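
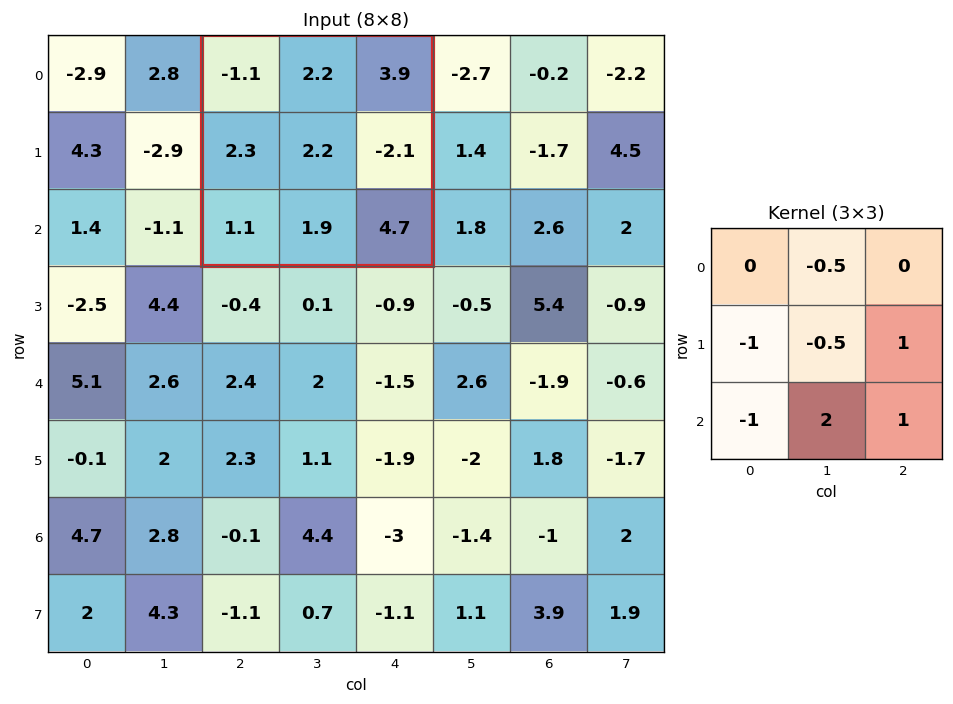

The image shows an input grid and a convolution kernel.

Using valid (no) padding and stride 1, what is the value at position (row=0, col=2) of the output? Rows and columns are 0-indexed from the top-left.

The receptive field on the input at this output position is [-1.1 2.2 3.9 / 2.3 2.2 -2.1 / 1.1 1.9 4.7]. Elementwise product with the kernel and sum: 2.2·-0.5 + 2.3·-1 + 2.2·-0.5 + -2.1·1 + 1.1·-1 + 1.9·2 + 4.7·1.

0.8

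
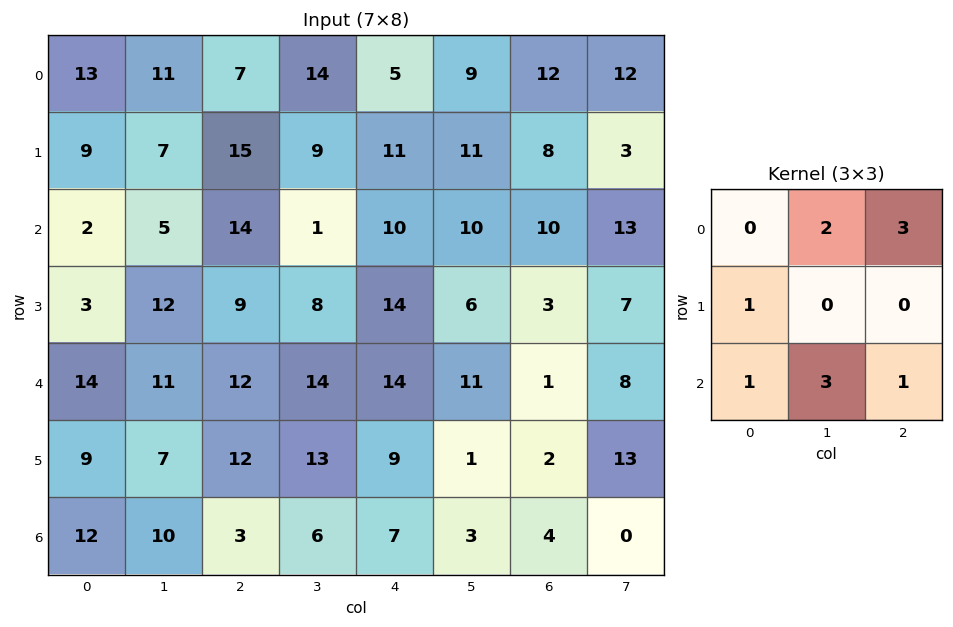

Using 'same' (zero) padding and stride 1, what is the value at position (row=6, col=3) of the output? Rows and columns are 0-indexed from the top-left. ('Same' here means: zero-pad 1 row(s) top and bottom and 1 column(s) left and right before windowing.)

The receptive field on the zero-padded input at this output position is [12 13 9 / 3 6 7 / 0 0 0]. Elementwise product with the kernel and sum: 13·2 + 9·3 + 3·1 + 0·1 + 0·3 + 0·1.

56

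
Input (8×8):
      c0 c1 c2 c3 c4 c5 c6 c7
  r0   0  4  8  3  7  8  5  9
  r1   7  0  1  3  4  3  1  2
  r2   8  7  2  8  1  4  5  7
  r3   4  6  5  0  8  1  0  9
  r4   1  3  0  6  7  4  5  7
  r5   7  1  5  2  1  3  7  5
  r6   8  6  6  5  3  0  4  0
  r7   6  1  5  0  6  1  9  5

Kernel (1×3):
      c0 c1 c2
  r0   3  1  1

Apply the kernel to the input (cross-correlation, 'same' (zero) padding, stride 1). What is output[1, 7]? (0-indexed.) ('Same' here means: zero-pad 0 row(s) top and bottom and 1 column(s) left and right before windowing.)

The receptive field on the zero-padded input at this output position is [1 2 0]. Elementwise product with the kernel and sum: 1·3 + 2·1 + 0·1.

5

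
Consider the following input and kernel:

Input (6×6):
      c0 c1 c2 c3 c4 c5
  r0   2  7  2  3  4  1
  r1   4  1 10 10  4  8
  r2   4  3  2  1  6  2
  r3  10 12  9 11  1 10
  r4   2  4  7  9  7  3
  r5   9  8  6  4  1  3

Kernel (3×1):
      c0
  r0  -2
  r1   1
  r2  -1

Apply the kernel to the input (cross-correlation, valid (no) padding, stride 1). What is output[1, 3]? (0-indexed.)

The receptive field on the input at this output position is [10 / 1 / 11]. Elementwise product with the kernel and sum: 10·-2 + 1·1 + 11·-1.

-30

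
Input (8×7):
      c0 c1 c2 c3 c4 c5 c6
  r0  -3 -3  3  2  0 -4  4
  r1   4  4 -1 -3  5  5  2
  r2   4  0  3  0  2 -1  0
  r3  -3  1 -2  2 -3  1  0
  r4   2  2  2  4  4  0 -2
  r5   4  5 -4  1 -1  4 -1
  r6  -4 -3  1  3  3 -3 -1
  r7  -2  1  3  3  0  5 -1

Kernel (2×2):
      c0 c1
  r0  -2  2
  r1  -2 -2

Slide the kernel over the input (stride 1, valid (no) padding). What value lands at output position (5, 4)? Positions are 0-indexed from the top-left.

10

The receptive field on the input at this output position is [-1 4 / 3 -3]. Elementwise product with the kernel and sum: -1·-2 + 4·2 + 3·-2 + -3·-2.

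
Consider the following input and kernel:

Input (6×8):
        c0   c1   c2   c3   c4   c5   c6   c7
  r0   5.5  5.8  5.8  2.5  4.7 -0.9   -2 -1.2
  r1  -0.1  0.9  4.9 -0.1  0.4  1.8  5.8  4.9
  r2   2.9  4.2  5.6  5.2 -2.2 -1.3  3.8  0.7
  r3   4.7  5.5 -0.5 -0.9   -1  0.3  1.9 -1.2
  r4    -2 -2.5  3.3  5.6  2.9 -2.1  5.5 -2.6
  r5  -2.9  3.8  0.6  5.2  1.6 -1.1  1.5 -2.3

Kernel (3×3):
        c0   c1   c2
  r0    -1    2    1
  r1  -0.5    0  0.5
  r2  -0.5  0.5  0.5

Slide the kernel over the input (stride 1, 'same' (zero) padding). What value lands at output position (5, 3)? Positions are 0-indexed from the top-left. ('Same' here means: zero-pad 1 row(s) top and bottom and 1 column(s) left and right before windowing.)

11.3

The receptive field on the zero-padded input at this output position is [3.3 5.6 2.9 / 0.6 5.2 1.6 / 0 0 0]. Elementwise product with the kernel and sum: 3.3·-1 + 5.6·2 + 2.9·1 + 0.6·-0.5 + 1.6·0.5 + 0·-0.5 + 0·0.5 + 0·0.5.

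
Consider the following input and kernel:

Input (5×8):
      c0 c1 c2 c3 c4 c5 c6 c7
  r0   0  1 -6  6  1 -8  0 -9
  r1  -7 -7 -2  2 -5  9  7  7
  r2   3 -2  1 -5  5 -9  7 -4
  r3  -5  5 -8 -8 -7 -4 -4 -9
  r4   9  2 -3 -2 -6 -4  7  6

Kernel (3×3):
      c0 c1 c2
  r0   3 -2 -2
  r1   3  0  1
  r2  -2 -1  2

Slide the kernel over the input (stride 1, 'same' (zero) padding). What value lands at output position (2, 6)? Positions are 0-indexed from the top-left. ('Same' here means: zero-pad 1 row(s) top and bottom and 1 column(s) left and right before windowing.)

-38

The receptive field on the zero-padded input at this output position is [9 7 7 / -9 7 -4 / -4 -4 -9]. Elementwise product with the kernel and sum: 9·3 + 7·-2 + 7·-2 + -9·3 + -4·1 + -4·-2 + -4·-1 + -9·2.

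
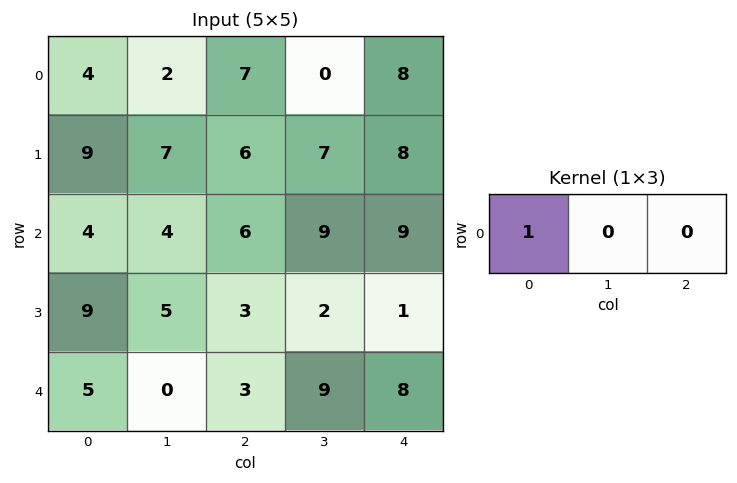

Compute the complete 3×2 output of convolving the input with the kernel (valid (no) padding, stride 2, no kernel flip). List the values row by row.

Output[0,0]: The receptive field on the input at this output position is [4 2 7]. Elementwise product with the kernel and sum: 4·1.

4 7
4 6
5 3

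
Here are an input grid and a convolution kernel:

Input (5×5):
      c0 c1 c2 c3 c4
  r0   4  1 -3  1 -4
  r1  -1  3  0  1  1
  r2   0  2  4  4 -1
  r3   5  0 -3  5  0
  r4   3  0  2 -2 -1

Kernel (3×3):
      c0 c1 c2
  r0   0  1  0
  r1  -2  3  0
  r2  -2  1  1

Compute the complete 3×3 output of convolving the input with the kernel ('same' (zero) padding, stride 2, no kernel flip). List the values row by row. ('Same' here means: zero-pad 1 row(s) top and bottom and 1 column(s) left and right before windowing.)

14 -16 -15
4 10 -20
14 3 1

Output[0,0]: The receptive field on the zero-padded input at this output position is [0 0 0 / 0 4 1 / 0 -1 3]. Elementwise product with the kernel and sum: 0·1 + 0·-2 + 4·3 + 0·-2 + -1·1 + 3·1.
Output[0,1]: The receptive field on the zero-padded input at this output position is [0 0 0 / 1 -3 1 / 3 0 1]. Elementwise product with the kernel and sum: 0·1 + 1·-2 + -3·3 + 3·-2 + 0·1 + 1·1.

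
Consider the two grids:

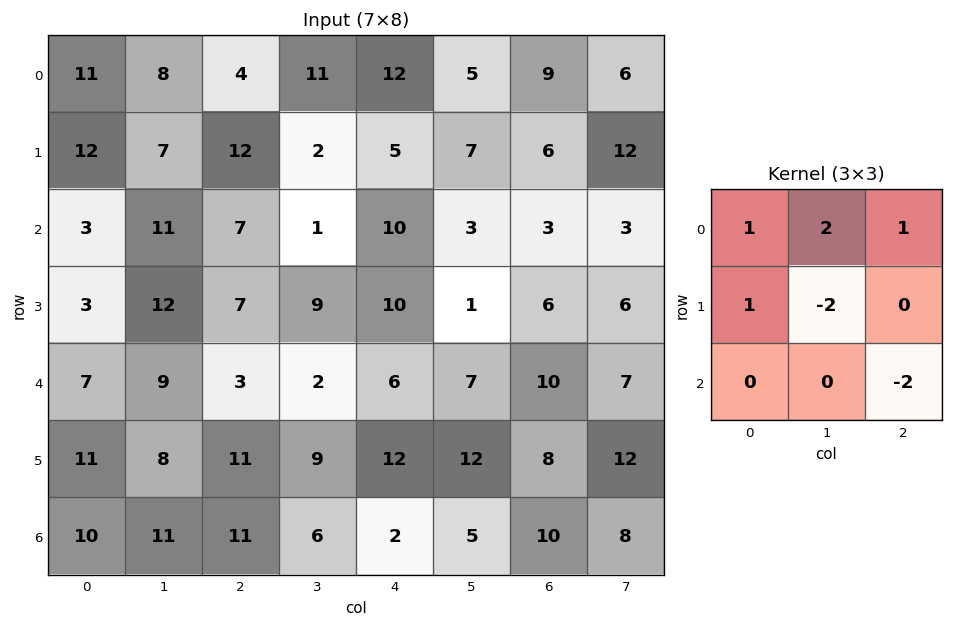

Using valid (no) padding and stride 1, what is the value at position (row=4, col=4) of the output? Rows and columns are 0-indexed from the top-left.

-2

The receptive field on the input at this output position is [6 7 10 / 12 12 8 / 2 5 10]. Elementwise product with the kernel and sum: 6·1 + 7·2 + 10·1 + 12·1 + 12·-2 + 10·-2.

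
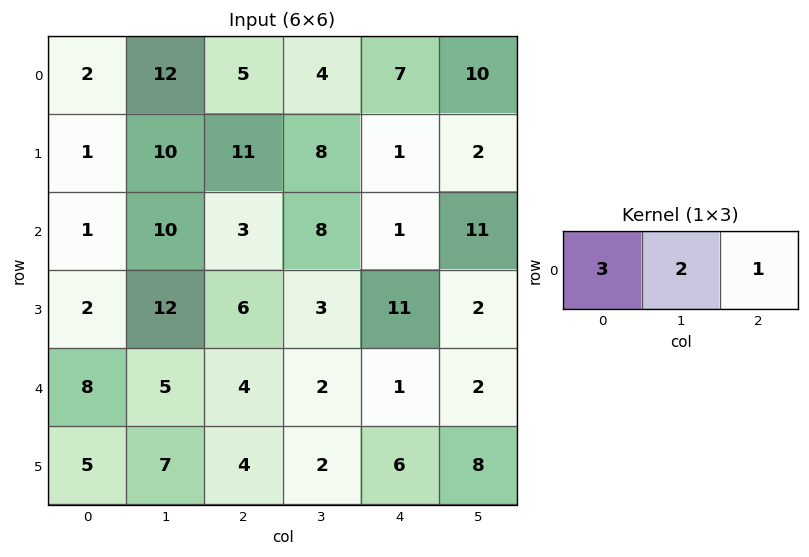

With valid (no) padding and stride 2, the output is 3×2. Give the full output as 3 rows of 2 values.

Output[0,0]: The receptive field on the input at this output position is [2 12 5]. Elementwise product with the kernel and sum: 2·3 + 12·2 + 5·1.

35 30
26 26
38 17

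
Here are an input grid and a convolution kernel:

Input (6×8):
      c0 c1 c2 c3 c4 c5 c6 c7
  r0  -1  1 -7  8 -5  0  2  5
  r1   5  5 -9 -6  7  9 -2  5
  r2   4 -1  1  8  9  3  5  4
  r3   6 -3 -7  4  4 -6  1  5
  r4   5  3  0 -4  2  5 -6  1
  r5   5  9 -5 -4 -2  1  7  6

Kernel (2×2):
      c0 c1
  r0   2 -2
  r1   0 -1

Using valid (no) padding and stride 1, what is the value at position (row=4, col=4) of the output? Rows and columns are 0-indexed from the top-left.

The receptive field on the input at this output position is [2 5 / -2 1]. Elementwise product with the kernel and sum: 2·2 + 5·-2 + 1·-1.

-7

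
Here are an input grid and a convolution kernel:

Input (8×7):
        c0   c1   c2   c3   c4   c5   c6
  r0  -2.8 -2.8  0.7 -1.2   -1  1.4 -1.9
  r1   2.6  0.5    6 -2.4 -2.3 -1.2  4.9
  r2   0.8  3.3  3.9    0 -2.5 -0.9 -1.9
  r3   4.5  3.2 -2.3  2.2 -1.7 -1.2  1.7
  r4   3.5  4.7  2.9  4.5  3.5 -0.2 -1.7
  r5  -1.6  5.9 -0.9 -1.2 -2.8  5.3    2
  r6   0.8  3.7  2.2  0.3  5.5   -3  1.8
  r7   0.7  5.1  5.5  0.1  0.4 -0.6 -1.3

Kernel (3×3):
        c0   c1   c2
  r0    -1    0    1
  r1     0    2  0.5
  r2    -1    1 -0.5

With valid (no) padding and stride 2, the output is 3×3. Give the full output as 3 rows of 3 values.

Output[0,0]: The receptive field on the input at this output position is [-2.8 -2.8 0.7 / 2.6 0.5 6 / 0.8 3.3 3.9]. Elementwise product with the kernel and sum: -2.8·-1 + 0.7·1 + 0.5·2 + 6·0.5 + 0.8·-1 + 3.3·1 + 3.9·-0.5.

8.05 -10.3 1.7
8.1 -3 -3.8
12.55 -7.85 -3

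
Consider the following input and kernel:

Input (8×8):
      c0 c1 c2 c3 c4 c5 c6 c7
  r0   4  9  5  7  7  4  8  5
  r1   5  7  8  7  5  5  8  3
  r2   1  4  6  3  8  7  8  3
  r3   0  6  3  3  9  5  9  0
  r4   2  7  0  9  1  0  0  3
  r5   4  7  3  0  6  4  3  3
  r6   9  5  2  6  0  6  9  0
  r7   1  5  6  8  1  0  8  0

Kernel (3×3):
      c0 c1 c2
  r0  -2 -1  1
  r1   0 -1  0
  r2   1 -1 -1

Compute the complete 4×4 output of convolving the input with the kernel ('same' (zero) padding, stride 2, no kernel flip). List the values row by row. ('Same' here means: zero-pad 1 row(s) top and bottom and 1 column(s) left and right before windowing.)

-16 -13 -10 -14
-5 -21 -33 -27
-7 -8 -21 -21
-12 -28 5 -25

Output[0,0]: The receptive field on the zero-padded input at this output position is [0 0 0 / 0 4 9 / 0 5 7]. Elementwise product with the kernel and sum: 0·-2 + 0·-1 + 0·1 + 4·-1 + 0·1 + 5·-1 + 7·-1.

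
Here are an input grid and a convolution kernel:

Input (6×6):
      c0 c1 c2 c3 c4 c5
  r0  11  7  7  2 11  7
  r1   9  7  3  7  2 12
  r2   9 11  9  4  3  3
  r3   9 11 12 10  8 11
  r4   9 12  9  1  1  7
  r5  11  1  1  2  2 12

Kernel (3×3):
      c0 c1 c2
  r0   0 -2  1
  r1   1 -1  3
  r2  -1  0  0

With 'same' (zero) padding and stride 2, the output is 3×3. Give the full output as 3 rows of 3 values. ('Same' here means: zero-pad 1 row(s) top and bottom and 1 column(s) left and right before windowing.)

Output[0,0]: The receptive field on the zero-padded input at this output position is [0 0 0 / 0 11 7 / 0 9 7]. Elementwise product with the kernel and sum: 0·-2 + 0·1 + 0·1 + 11·-1 + 7·3 + 0·-1.

10 -1 5
13 4 8
20 -9 14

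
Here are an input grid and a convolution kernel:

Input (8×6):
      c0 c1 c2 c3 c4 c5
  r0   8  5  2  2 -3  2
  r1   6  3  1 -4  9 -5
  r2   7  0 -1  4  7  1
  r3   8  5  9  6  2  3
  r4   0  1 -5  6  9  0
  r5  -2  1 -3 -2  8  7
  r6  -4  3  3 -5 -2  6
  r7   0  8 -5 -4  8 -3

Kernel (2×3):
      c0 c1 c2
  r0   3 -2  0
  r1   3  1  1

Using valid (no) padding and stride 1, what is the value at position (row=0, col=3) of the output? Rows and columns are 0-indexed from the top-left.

4

The receptive field on the input at this output position is [2 -3 2 / -4 9 -5]. Elementwise product with the kernel and sum: 2·3 + -3·-2 + -4·3 + 9·1 + -5·1.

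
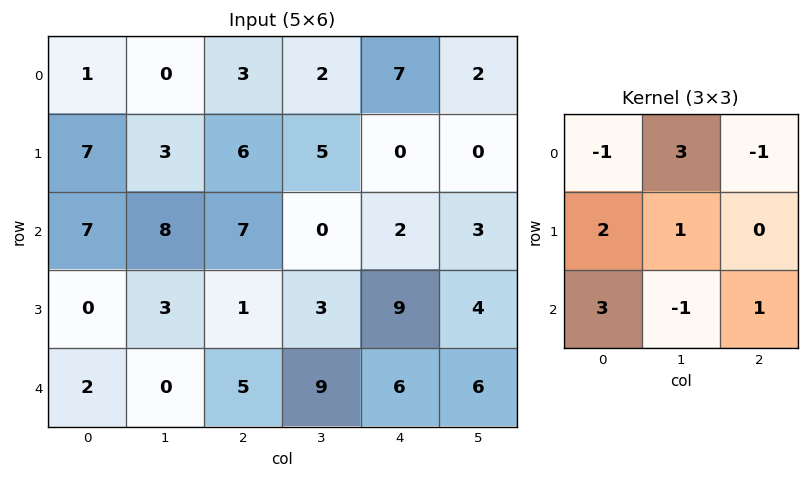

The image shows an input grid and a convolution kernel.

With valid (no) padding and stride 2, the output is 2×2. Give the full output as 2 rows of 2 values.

33 36
24 8

Output[0,0]: The receptive field on the input at this output position is [1 0 3 / 7 3 6 / 7 8 7]. Elementwise product with the kernel and sum: 1·-1 + 0·3 + 3·-1 + 7·2 + 3·1 + 7·3 + 8·-1 + 7·1.
Output[0,1]: The receptive field on the input at this output position is [3 2 7 / 6 5 0 / 7 0 2]. Elementwise product with the kernel and sum: 3·-1 + 2·3 + 7·-1 + 6·2 + 5·1 + 7·3 + 0·-1 + 2·1.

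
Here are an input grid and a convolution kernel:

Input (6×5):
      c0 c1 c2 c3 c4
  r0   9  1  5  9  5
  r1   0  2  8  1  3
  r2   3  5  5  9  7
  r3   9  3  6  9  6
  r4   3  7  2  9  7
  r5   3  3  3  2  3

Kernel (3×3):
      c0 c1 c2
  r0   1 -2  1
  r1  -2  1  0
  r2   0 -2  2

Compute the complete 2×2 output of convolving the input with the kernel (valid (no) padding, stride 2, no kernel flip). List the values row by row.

Output[0,0]: The receptive field on the input at this output position is [9 1 5 / 0 2 8 / 3 5 5]. Elementwise product with the kernel and sum: 9·1 + 1·-2 + 5·1 + 0·-2 + 2·1 + 5·-2 + 5·2.
Output[0,1]: The receptive field on the input at this output position is [5 9 5 / 8 1 3 / 5 9 7]. Elementwise product with the kernel and sum: 5·1 + 9·-2 + 5·1 + 8·-2 + 1·1 + 9·-2 + 7·2.

14 -27
-27 -13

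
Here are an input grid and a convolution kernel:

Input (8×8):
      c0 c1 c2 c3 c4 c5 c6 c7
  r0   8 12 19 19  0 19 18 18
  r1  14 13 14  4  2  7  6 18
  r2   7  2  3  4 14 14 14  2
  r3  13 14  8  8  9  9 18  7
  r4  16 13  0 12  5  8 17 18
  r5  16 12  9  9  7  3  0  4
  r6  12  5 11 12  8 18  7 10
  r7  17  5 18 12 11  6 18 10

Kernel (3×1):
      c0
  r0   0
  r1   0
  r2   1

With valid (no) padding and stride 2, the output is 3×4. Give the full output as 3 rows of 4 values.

7 3 14 14
16 0 5 17
12 11 8 7

Output[0,0]: The receptive field on the input at this output position is [8 / 14 / 7]. Elementwise product with the kernel and sum: 7·1.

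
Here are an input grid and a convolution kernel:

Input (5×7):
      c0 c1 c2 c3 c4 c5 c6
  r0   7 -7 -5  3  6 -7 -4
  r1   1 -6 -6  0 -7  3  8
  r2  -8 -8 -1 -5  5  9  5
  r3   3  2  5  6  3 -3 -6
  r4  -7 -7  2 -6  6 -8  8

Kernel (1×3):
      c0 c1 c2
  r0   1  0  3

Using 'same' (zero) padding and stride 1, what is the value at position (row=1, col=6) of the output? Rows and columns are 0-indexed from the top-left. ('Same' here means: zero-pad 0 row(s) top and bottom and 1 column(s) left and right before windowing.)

3

The receptive field on the zero-padded input at this output position is [3 8 0]. Elementwise product with the kernel and sum: 3·1 + 0·3.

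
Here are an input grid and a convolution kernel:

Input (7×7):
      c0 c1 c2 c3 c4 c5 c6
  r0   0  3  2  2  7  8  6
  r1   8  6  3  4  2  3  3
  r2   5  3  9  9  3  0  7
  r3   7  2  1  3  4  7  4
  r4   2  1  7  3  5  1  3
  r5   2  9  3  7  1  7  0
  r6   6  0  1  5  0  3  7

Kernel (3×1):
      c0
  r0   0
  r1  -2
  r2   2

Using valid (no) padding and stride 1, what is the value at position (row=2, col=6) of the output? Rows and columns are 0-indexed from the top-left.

-2

The receptive field on the input at this output position is [7 / 4 / 3]. Elementwise product with the kernel and sum: 4·-2 + 3·2.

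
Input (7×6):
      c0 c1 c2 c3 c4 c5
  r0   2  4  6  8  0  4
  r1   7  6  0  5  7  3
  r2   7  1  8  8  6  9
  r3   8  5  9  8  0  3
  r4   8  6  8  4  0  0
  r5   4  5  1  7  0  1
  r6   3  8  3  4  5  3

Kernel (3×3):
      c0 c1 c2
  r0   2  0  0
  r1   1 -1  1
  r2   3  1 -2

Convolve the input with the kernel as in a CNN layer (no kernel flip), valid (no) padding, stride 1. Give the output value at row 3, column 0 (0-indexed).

The receptive field on the input at this output position is [8 5 9 / 8 6 8 / 4 5 1]. Elementwise product with the kernel and sum: 8·2 + 8·1 + 6·-1 + 8·1 + 4·3 + 5·1 + 1·-2.

41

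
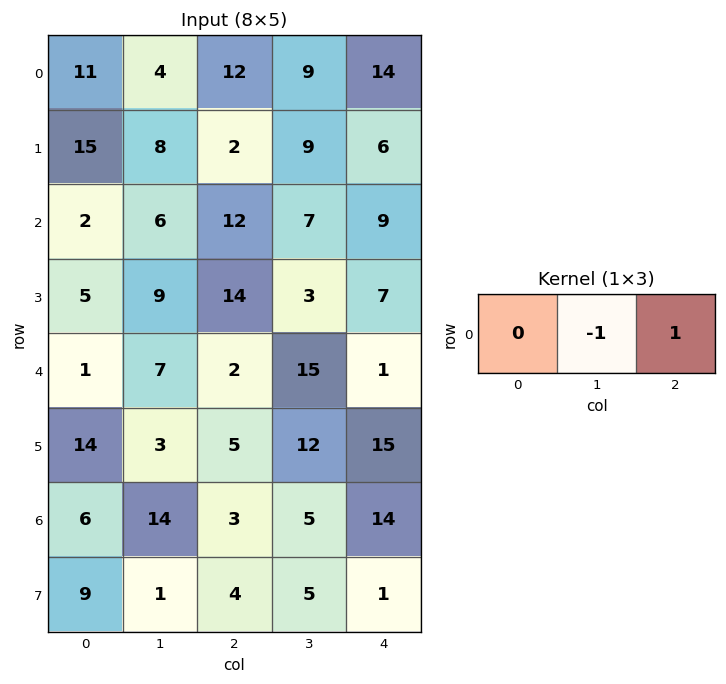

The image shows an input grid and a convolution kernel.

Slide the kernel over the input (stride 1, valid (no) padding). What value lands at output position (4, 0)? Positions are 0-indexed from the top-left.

-5

The receptive field on the input at this output position is [1 7 2]. Elementwise product with the kernel and sum: 7·-1 + 2·1.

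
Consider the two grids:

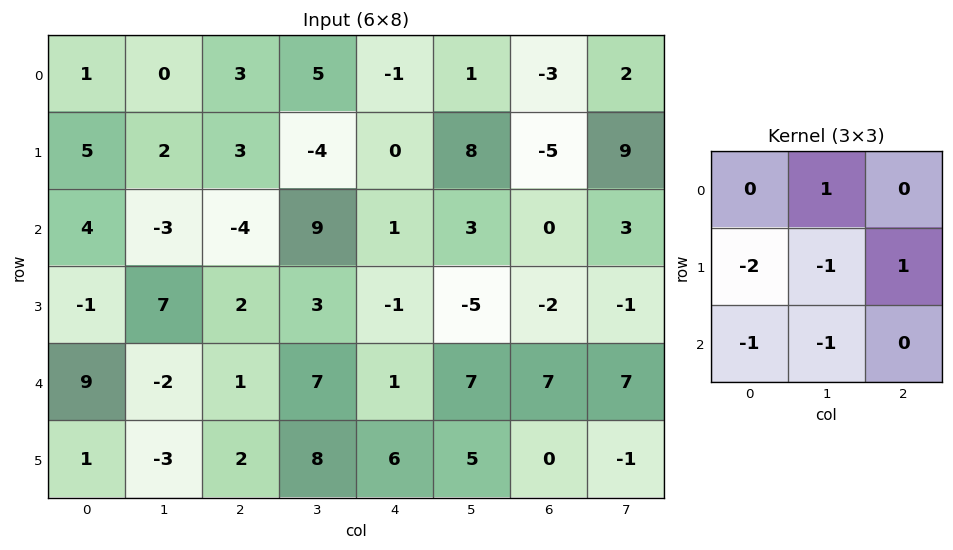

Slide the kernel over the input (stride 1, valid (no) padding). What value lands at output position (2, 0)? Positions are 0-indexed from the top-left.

The receptive field on the input at this output position is [4 -3 -4 / -1 7 2 / 9 -2 1]. Elementwise product with the kernel and sum: -3·1 + -1·-2 + 7·-1 + 2·1 + 9·-1 + -2·-1.

-13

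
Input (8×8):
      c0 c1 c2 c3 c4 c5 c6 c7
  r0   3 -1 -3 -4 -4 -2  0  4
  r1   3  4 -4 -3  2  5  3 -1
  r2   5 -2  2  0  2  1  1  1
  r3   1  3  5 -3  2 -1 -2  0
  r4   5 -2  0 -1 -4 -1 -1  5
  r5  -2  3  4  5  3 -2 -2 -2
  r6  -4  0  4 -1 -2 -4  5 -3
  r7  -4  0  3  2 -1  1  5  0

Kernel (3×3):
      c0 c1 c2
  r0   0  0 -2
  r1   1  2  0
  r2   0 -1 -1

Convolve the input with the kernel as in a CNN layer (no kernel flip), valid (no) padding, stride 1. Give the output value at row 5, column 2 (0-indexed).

The receptive field on the input at this output position is [4 5 3 / 4 -1 -2 / 3 2 -1]. Elementwise product with the kernel and sum: 3·-2 + 4·1 + -1·2 + 2·-1 + -1·-1.

-5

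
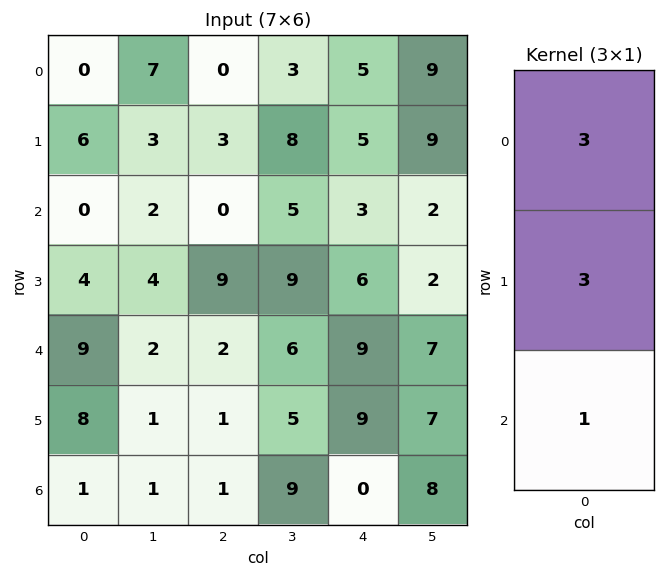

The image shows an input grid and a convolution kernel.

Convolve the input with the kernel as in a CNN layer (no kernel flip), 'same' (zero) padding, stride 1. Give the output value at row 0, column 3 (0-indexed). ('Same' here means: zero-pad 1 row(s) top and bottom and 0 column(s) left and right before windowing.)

17

The receptive field on the zero-padded input at this output position is [0 / 3 / 8]. Elementwise product with the kernel and sum: 0·3 + 3·3 + 8·1.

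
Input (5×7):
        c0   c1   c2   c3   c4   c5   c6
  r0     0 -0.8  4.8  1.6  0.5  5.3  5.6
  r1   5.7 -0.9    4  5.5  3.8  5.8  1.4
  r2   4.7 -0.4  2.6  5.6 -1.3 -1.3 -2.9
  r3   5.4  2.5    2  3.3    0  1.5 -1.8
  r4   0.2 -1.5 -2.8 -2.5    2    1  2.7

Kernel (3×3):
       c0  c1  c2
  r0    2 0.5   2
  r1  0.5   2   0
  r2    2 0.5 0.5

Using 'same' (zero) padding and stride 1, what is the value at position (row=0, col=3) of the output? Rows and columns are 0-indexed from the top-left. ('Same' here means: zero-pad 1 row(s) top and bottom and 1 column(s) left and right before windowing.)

18.25

The receptive field on the zero-padded input at this output position is [0 0 0 / 4.8 1.6 0.5 / 4 5.5 3.8]. Elementwise product with the kernel and sum: 0·2 + 0·0.5 + 0·2 + 4.8·0.5 + 1.6·2 + 4·2 + 5.5·0.5 + 3.8·0.5.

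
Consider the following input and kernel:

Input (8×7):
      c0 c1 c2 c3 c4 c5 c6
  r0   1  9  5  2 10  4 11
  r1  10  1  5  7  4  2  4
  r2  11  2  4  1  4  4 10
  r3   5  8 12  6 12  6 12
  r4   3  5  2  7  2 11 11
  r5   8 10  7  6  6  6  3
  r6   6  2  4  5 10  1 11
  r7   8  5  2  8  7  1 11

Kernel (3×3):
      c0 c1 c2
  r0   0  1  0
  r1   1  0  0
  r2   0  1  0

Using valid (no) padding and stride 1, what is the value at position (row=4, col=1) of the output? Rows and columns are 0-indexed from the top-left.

The receptive field on the input at this output position is [5 2 7 / 10 7 6 / 2 4 5]. Elementwise product with the kernel and sum: 2·1 + 10·1 + 4·1.

16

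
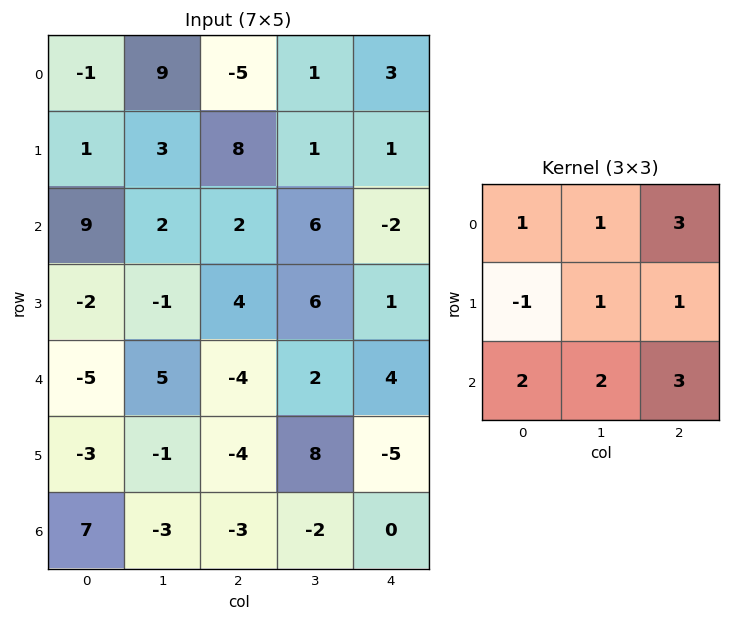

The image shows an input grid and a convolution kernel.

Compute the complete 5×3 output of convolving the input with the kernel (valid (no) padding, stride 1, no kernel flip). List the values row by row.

Output[0,0]: The receptive field on the input at this output position is [-1 9 -5 / 1 3 8 / 9 2 2]. Elementwise product with the kernel and sum: -1·1 + 9·1 + -5·3 + 1·-1 + 3·1 + 8·1 + 9·2 + 2·2 + 2·3.

31 39 9
29 44 37
10 41 13
-5 28 16
-15 -6 7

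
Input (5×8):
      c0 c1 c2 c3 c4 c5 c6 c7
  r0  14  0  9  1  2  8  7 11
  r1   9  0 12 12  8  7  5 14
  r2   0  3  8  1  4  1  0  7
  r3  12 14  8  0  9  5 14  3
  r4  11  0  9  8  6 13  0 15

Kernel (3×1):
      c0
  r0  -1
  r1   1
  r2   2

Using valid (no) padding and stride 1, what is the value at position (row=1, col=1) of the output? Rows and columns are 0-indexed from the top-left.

31

The receptive field on the input at this output position is [0 / 3 / 14]. Elementwise product with the kernel and sum: 0·-1 + 3·1 + 14·2.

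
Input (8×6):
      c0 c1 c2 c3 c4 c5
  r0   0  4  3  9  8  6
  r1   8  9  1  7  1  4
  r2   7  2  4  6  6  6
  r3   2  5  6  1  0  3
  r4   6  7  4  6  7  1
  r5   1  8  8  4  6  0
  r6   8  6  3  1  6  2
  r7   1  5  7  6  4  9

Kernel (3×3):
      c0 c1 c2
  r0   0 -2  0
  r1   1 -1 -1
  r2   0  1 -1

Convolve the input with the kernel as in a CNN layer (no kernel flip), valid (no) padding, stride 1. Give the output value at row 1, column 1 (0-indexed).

The receptive field on the input at this output position is [9 1 7 / 2 4 6 / 5 6 1]. Elementwise product with the kernel and sum: 1·-2 + 2·1 + 4·-1 + 6·-1 + 6·1 + 1·-1.

-5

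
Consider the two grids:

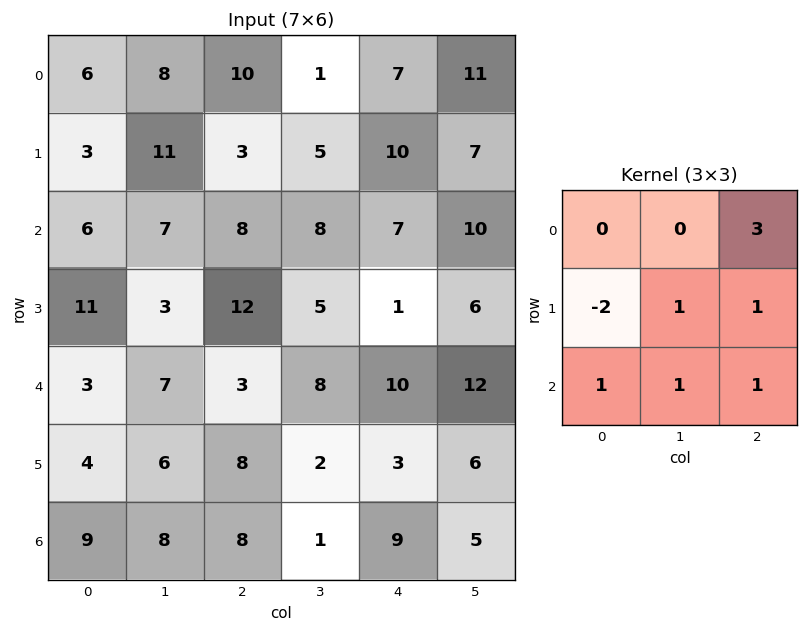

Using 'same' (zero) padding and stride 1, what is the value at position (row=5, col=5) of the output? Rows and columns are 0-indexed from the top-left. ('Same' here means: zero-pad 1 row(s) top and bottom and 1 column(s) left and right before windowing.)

14

The receptive field on the zero-padded input at this output position is [10 12 0 / 3 6 0 / 9 5 0]. Elementwise product with the kernel and sum: 0·3 + 3·-2 + 6·1 + 0·1 + 9·1 + 5·1 + 0·1.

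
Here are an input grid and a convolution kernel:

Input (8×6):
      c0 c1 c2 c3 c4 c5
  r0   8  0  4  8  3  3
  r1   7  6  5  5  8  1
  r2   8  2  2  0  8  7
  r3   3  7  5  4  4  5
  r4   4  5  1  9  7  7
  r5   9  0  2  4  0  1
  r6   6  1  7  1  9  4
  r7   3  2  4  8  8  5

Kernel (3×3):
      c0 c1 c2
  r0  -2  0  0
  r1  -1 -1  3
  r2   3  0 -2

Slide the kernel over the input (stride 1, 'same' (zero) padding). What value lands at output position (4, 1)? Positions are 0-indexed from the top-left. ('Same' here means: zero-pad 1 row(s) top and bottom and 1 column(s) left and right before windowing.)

11

The receptive field on the zero-padded input at this output position is [3 7 5 / 4 5 1 / 9 0 2]. Elementwise product with the kernel and sum: 3·-2 + 4·-1 + 5·-1 + 1·3 + 9·3 + 2·-2.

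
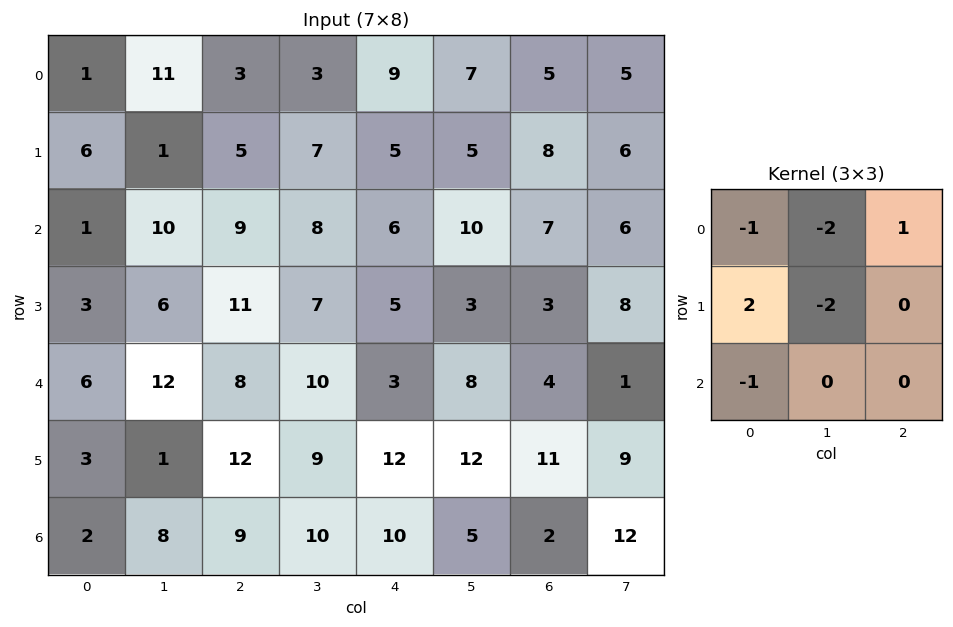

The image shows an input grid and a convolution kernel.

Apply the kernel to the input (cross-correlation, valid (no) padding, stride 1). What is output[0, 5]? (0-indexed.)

The receptive field on the input at this output position is [7 5 5 / 5 8 6 / 10 7 6]. Elementwise product with the kernel and sum: 7·-1 + 5·-2 + 5·1 + 5·2 + 8·-2 + 10·-1.

-28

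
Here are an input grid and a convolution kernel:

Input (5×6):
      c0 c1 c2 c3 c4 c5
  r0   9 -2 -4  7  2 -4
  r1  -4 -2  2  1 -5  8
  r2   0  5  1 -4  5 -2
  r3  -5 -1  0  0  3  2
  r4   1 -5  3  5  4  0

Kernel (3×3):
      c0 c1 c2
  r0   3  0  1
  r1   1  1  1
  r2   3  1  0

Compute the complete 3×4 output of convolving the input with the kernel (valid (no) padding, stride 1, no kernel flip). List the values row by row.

24 18 -13 14
-20 -6 3 13
-7 -2 25 10

Output[0,0]: The receptive field on the input at this output position is [9 -2 -4 / -4 -2 2 / 0 5 1]. Elementwise product with the kernel and sum: 9·3 + -4·1 + -4·1 + -2·1 + 2·1 + 0·3 + 5·1.
Output[0,1]: The receptive field on the input at this output position is [-2 -4 7 / -2 2 1 / 5 1 -4]. Elementwise product with the kernel and sum: -2·3 + 7·1 + -2·1 + 2·1 + 1·1 + 5·3 + 1·1.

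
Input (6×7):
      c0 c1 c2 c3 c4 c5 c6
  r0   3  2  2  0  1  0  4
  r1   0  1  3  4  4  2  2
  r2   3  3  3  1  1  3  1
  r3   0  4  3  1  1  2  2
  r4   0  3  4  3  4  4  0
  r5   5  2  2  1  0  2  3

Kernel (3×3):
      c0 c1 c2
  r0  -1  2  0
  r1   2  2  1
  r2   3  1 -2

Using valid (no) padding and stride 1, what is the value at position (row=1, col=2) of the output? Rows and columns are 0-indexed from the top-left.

The receptive field on the input at this output position is [3 4 4 / 3 1 1 / 3 1 1]. Elementwise product with the kernel and sum: 3·-1 + 4·2 + 3·2 + 1·2 + 1·1 + 3·3 + 1·1 + 1·-2.

22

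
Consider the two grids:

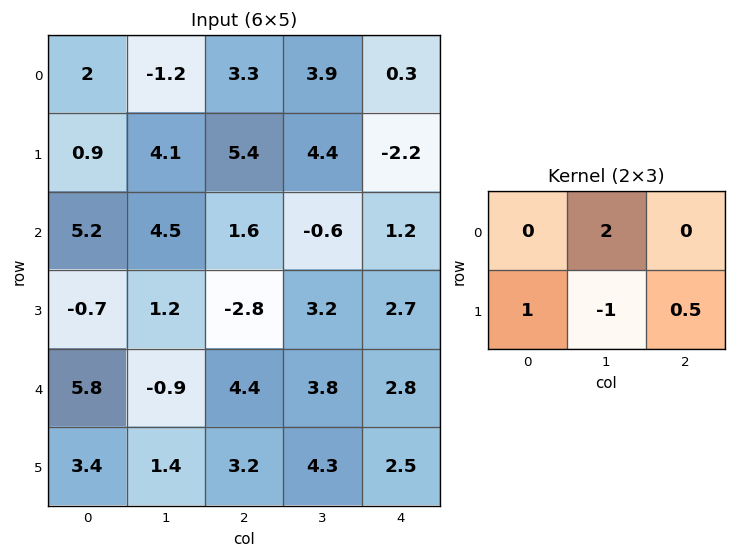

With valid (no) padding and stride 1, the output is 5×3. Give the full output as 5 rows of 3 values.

-2.9 7.5 7.7
9.7 13.4 11.6
5.7 8.8 -5.85
11.3 -9 8.4
1.8 9.15 7.75

Output[0,0]: The receptive field on the input at this output position is [2 -1.2 3.3 / 0.9 4.1 5.4]. Elementwise product with the kernel and sum: -1.2·2 + 0.9·1 + 4.1·-1 + 5.4·0.5.
Output[0,1]: The receptive field on the input at this output position is [-1.2 3.3 3.9 / 4.1 5.4 4.4]. Elementwise product with the kernel and sum: 3.3·2 + 4.1·1 + 5.4·-1 + 4.4·0.5.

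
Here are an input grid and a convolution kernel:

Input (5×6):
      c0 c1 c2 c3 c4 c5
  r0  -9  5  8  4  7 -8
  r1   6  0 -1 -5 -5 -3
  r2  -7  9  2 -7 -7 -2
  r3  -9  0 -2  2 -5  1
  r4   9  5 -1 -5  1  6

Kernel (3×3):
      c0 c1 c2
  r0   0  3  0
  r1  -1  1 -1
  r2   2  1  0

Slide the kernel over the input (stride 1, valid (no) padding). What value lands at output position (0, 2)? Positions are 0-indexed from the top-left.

The receptive field on the input at this output position is [8 4 7 / -1 -5 -5 / 2 -7 -7]. Elementwise product with the kernel and sum: 4·3 + -1·-1 + -5·1 + -5·-1 + 2·2 + -7·1.

10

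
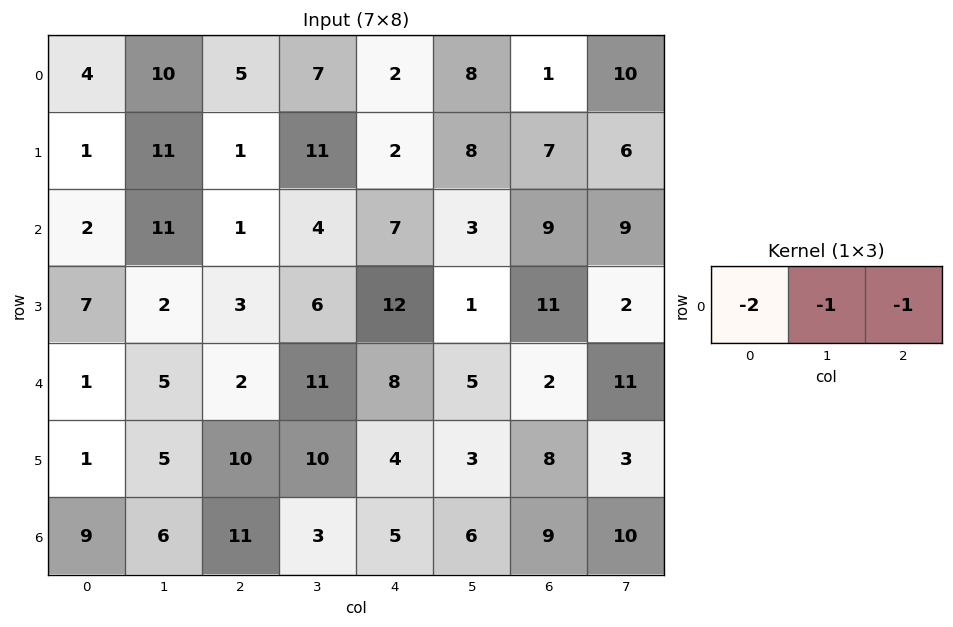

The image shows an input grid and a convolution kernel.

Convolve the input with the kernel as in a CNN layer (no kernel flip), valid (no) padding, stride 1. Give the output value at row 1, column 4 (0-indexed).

-19

The receptive field on the input at this output position is [2 8 7]. Elementwise product with the kernel and sum: 2·-2 + 8·-1 + 7·-1.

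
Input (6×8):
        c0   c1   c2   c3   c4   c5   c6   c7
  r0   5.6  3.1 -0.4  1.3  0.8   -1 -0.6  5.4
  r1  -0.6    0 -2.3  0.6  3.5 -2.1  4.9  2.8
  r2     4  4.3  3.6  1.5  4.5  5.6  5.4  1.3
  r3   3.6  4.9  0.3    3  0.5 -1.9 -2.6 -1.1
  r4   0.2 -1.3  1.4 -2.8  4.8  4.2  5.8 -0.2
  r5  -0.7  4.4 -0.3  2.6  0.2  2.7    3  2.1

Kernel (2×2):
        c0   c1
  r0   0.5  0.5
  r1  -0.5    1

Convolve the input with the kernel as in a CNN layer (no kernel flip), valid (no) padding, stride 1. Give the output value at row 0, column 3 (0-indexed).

The receptive field on the input at this output position is [1.3 0.8 / 0.6 3.5]. Elementwise product with the kernel and sum: 1.3·0.5 + 0.8·0.5 + 0.6·-0.5 + 3.5·1.

4.25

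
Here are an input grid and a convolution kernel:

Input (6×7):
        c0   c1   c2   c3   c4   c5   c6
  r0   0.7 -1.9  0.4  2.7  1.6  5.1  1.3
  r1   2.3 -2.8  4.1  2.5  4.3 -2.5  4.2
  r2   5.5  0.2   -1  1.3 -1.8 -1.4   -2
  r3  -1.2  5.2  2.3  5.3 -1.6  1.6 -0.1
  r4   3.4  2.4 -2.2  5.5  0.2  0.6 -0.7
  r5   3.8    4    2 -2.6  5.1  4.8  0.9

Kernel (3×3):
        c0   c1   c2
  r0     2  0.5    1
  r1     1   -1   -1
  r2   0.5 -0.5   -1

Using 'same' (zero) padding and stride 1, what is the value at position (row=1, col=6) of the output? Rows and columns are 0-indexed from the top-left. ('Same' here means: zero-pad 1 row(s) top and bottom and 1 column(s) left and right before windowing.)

4.45

The receptive field on the zero-padded input at this output position is [5.1 1.3 0 / -2.5 4.2 0 / -1.4 -2 0]. Elementwise product with the kernel and sum: 5.1·2 + 1.3·0.5 + 0·1 + -2.5·1 + 4.2·-1 + 0·-1 + -1.4·0.5 + -2·-0.5 + 0·-1.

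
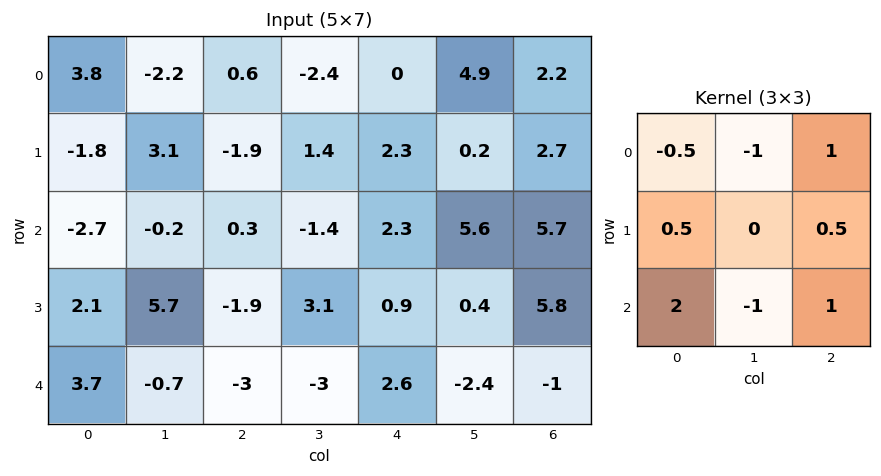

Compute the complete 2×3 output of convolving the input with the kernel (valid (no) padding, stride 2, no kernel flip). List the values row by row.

-5.85 6.6 4.5
7.05 2.65 8.9

Output[0,0]: The receptive field on the input at this output position is [3.8 -2.2 0.6 / -1.8 3.1 -1.9 / -2.7 -0.2 0.3]. Elementwise product with the kernel and sum: 3.8·-0.5 + -2.2·-1 + 0.6·1 + -1.8·0.5 + -1.9·0.5 + -2.7·2 + -0.2·-1 + 0.3·1.
Output[0,1]: The receptive field on the input at this output position is [0.6 -2.4 0 / -1.9 1.4 2.3 / 0.3 -1.4 2.3]. Elementwise product with the kernel and sum: 0.6·-0.5 + -2.4·-1 + 0·1 + -1.9·0.5 + 2.3·0.5 + 0.3·2 + -1.4·-1 + 2.3·1.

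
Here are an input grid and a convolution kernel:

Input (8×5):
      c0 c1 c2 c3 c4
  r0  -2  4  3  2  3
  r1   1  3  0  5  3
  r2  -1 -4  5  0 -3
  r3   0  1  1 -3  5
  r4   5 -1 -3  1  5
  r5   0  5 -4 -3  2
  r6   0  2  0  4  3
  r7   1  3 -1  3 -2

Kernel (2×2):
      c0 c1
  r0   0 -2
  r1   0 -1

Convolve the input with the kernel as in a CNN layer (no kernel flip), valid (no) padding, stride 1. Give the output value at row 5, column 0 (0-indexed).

The receptive field on the input at this output position is [0 5 / 0 2]. Elementwise product with the kernel and sum: 5·-2 + 2·-1.

-12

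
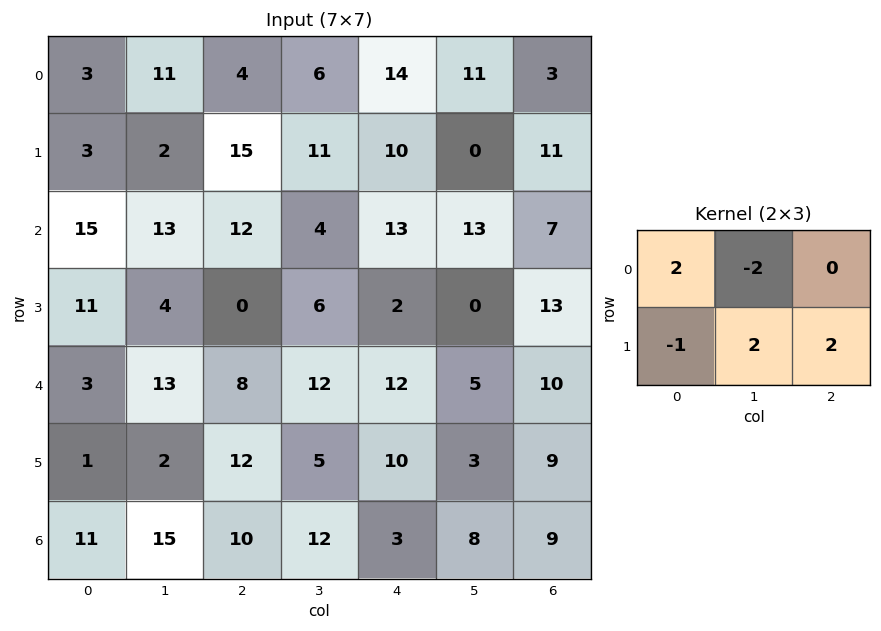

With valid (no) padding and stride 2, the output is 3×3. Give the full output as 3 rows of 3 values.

15 23 18
1 32 24
7 10 28

Output[0,0]: The receptive field on the input at this output position is [3 11 4 / 3 2 15]. Elementwise product with the kernel and sum: 3·2 + 11·-2 + 3·-1 + 2·2 + 15·2.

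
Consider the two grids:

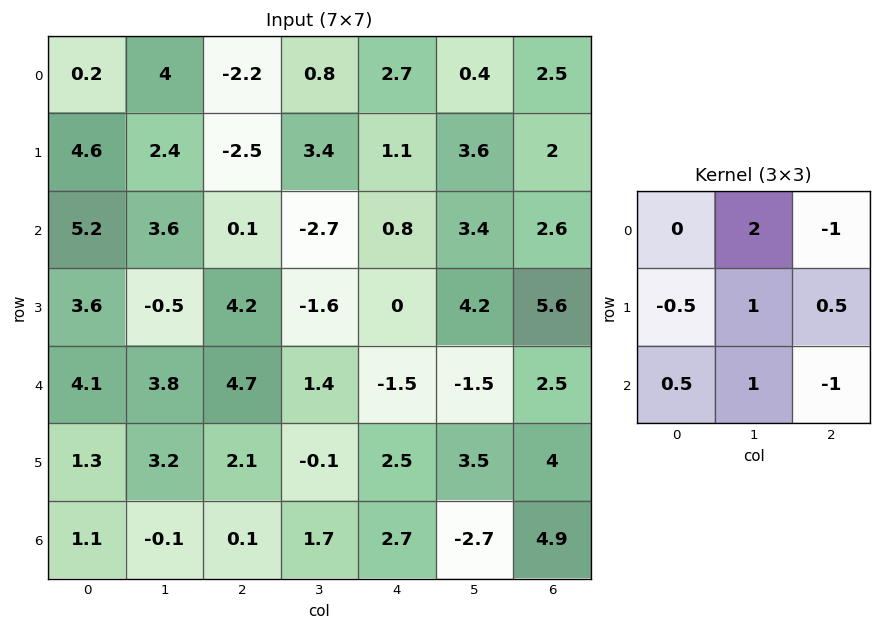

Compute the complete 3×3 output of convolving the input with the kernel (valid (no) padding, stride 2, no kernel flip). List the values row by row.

Output[0,0]: The receptive field on the input at this output position is [0.2 4 -2.2 / 4.6 2.4 -2.5 / 5.2 3.6 0.1]. Elementwise product with the kernel and sum: 4·2 + -2.2·-1 + 4.6·-0.5 + 2.4·1 + -2.5·0.5 + 5.2·0.5 + 3.6·1 + 0.1·-1.
Output[0,1]: The receptive field on the input at this output position is [-2.2 0.8 2.7 / -2.5 3.4 1.1 / 0.1 -2.7 0.8]. Elementwise product with the kernel and sum: 0.8·2 + 2.7·-1 + -2.5·-0.5 + 3.4·1 + 1.1·0.5 + 0.1·0.5 + -2.7·1 + 0.8·-1.

15.15 0.65 3.55
8.05 -4.65 6.45
6.85 3.45 -7.5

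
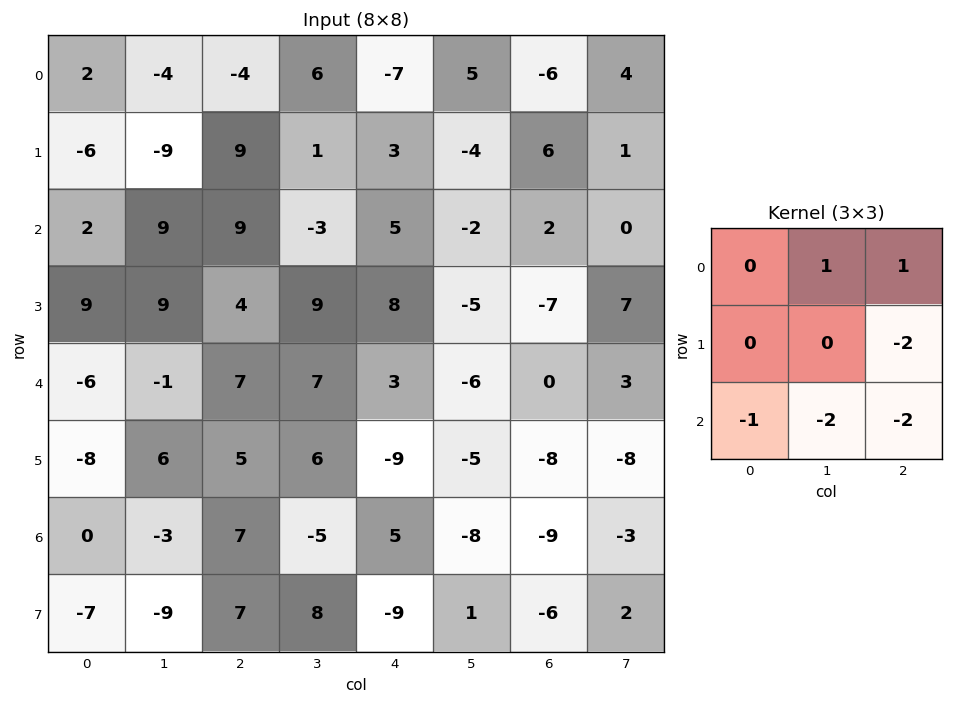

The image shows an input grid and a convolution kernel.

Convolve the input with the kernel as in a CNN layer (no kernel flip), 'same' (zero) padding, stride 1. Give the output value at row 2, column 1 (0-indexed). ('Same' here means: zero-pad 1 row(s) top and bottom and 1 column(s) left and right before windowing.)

The receptive field on the zero-padded input at this output position is [-6 -9 9 / 2 9 9 / 9 9 4]. Elementwise product with the kernel and sum: -9·1 + 9·1 + 9·-2 + 9·-1 + 9·-2 + 4·-2.

-53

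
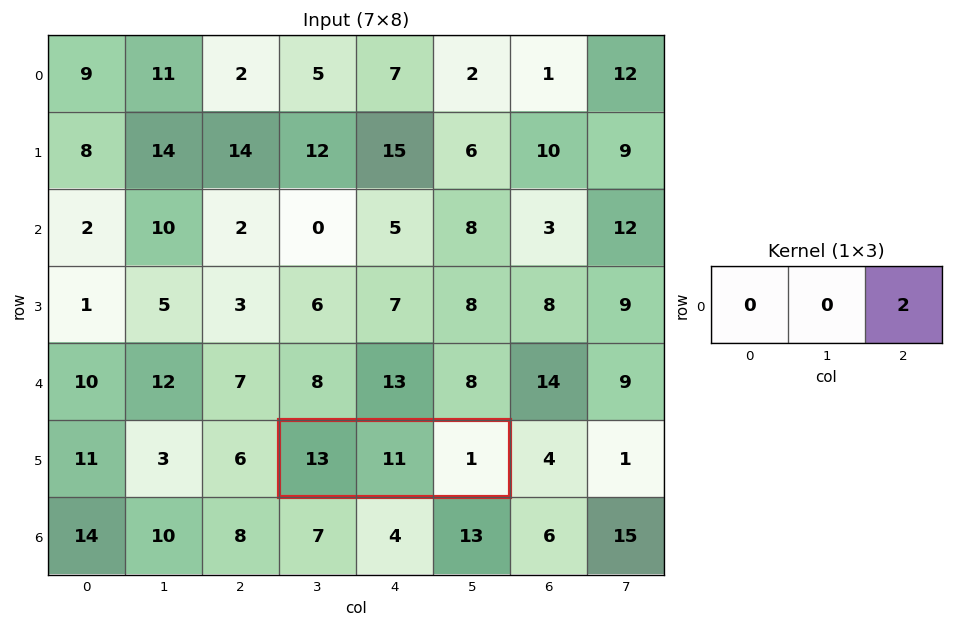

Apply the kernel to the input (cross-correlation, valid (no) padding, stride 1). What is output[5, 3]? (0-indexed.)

The receptive field on the input at this output position is [13 11 1]. Elementwise product with the kernel and sum: 1·2.

2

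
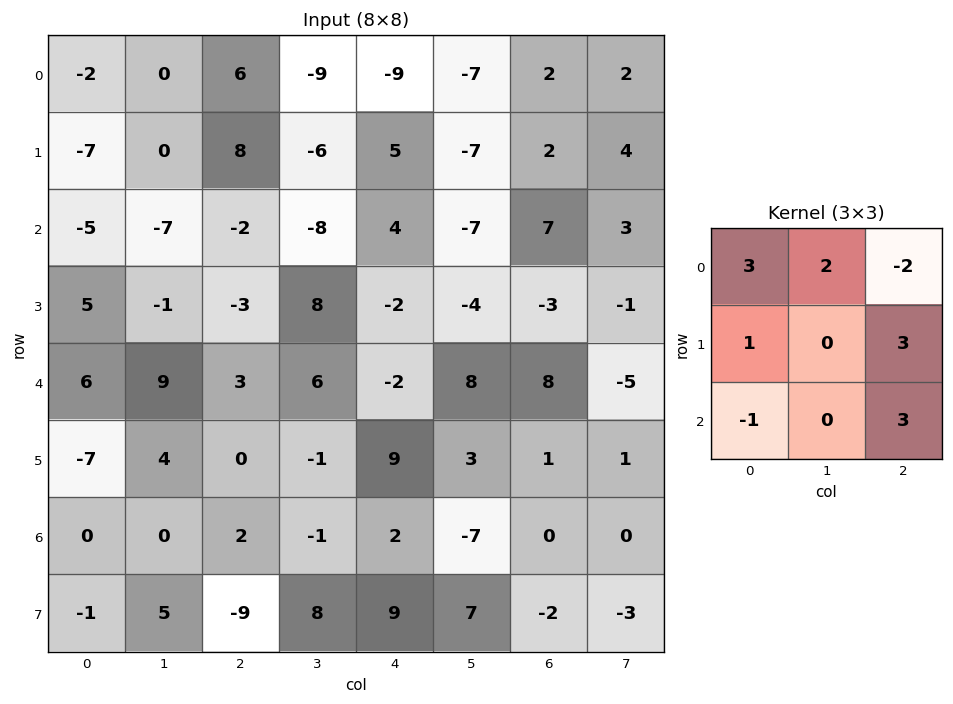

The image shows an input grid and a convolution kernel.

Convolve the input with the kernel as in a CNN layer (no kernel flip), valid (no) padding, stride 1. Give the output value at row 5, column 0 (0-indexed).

The receptive field on the input at this output position is [-7 4 0 / 0 0 2 / -1 5 -9]. Elementwise product with the kernel and sum: -7·3 + 4·2 + 0·-2 + 0·1 + 2·3 + -1·-1 + -9·3.

-33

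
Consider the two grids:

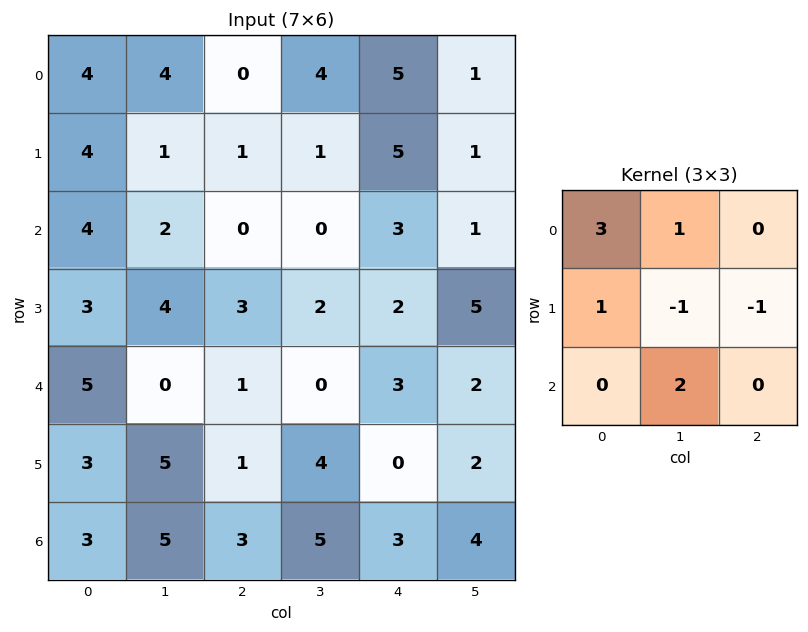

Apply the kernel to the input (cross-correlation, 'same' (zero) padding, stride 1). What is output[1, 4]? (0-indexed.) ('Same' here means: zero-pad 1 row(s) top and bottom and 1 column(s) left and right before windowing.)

The receptive field on the zero-padded input at this output position is [4 5 1 / 1 5 1 / 0 3 1]. Elementwise product with the kernel and sum: 4·3 + 5·1 + 1·1 + 5·-1 + 1·-1 + 3·2.

18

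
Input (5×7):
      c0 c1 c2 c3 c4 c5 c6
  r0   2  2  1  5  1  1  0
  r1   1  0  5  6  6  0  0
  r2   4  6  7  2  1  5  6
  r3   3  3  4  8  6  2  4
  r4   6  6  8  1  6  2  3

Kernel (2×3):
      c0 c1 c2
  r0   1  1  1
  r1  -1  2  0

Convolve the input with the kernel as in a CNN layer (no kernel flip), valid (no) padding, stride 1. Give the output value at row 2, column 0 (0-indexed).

20

The receptive field on the input at this output position is [4 6 7 / 3 3 4]. Elementwise product with the kernel and sum: 4·1 + 6·1 + 7·1 + 3·-1 + 3·2.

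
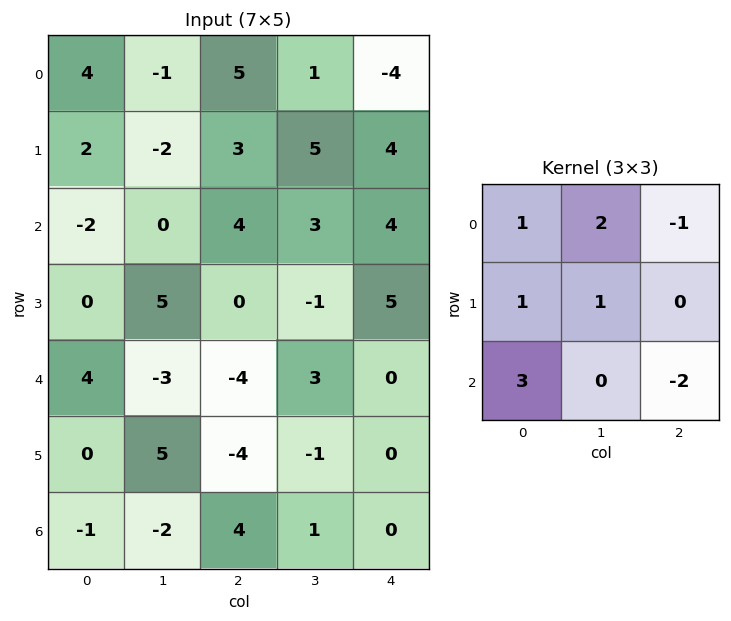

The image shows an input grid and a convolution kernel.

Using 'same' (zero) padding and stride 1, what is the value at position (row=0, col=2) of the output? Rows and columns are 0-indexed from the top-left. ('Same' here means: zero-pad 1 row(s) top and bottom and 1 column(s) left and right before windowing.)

The receptive field on the zero-padded input at this output position is [0 0 0 / -1 5 1 / -2 3 5]. Elementwise product with the kernel and sum: 0·1 + 0·2 + 0·-1 + -1·1 + 5·1 + -2·3 + 5·-2.

-12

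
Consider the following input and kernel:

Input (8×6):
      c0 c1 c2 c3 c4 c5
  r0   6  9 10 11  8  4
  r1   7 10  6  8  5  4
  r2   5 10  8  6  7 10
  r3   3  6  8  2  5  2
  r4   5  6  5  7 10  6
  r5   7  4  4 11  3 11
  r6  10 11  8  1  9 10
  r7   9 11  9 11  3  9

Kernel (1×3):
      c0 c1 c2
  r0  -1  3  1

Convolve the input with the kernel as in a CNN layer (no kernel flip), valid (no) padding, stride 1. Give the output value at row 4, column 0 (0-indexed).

18

The receptive field on the input at this output position is [5 6 5]. Elementwise product with the kernel and sum: 5·-1 + 6·3 + 5·1.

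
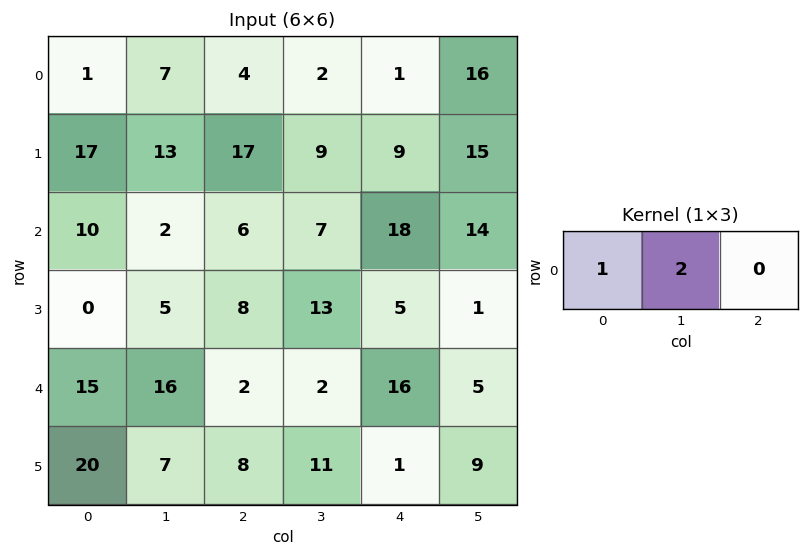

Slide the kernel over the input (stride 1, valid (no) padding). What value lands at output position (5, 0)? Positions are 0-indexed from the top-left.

34

The receptive field on the input at this output position is [20 7 8]. Elementwise product with the kernel and sum: 20·1 + 7·2.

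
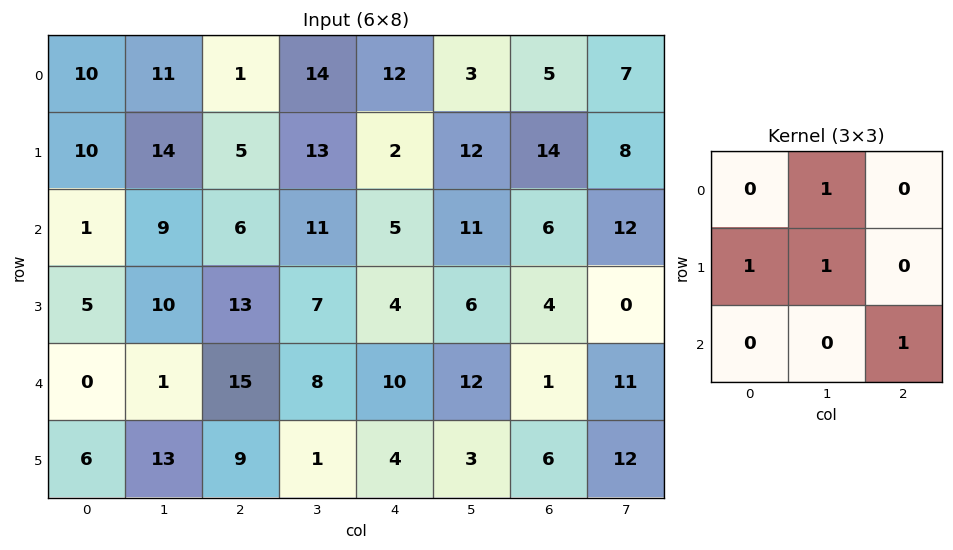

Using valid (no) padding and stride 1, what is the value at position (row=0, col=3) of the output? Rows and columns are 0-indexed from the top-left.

The receptive field on the input at this output position is [14 12 3 / 13 2 12 / 11 5 11]. Elementwise product with the kernel and sum: 12·1 + 13·1 + 2·1 + 11·1.

38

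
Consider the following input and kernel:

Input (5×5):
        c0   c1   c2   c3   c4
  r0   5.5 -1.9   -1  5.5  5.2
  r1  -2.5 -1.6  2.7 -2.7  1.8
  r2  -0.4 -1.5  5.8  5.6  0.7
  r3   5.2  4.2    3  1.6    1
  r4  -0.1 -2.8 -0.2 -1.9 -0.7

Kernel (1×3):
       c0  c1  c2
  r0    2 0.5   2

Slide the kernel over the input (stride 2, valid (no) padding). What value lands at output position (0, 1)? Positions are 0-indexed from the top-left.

The receptive field on the input at this output position is [-1 5.5 5.2]. Elementwise product with the kernel and sum: -1·2 + 5.5·0.5 + 5.2·2.

11.15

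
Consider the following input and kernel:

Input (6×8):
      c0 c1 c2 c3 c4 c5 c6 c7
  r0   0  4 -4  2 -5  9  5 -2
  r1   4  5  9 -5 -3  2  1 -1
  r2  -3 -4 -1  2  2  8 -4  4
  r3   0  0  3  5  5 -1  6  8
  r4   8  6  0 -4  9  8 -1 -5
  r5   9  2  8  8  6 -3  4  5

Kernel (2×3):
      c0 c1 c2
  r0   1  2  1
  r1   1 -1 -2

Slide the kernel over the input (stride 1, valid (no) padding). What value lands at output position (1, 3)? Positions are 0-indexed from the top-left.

The receptive field on the input at this output position is [-5 -3 2 / 2 2 8]. Elementwise product with the kernel and sum: -5·1 + -3·2 + 2·1 + 2·1 + 2·-1 + 8·-2.

-25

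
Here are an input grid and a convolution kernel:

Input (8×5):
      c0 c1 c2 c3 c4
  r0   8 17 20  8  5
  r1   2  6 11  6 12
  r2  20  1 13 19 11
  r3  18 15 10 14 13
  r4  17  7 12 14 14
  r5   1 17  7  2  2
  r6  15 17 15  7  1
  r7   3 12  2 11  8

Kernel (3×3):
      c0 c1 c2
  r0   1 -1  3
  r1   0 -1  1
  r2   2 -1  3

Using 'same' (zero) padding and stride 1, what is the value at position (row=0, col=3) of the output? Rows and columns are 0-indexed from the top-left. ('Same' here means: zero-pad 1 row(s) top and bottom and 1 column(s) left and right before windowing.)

49

The receptive field on the zero-padded input at this output position is [0 0 0 / 20 8 5 / 11 6 12]. Elementwise product with the kernel and sum: 0·1 + 0·-1 + 0·3 + 8·-1 + 5·1 + 11·2 + 6·-1 + 12·3.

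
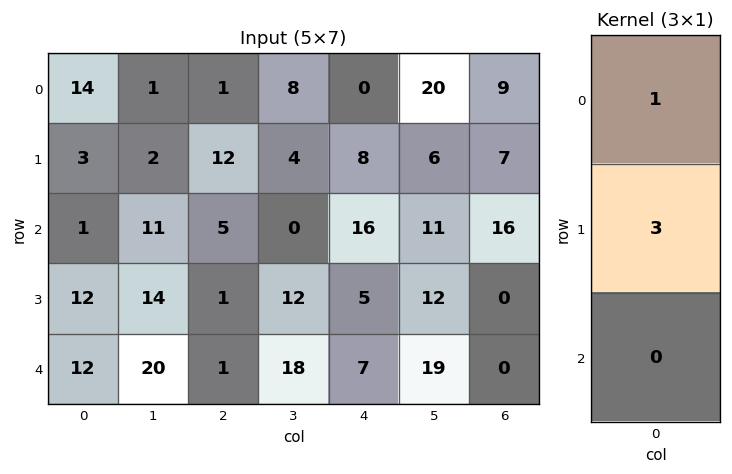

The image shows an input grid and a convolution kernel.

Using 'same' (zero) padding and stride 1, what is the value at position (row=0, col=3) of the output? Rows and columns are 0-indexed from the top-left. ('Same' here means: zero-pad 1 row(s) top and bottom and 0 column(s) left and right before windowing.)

24

The receptive field on the zero-padded input at this output position is [0 / 8 / 4]. Elementwise product with the kernel and sum: 0·1 + 8·3.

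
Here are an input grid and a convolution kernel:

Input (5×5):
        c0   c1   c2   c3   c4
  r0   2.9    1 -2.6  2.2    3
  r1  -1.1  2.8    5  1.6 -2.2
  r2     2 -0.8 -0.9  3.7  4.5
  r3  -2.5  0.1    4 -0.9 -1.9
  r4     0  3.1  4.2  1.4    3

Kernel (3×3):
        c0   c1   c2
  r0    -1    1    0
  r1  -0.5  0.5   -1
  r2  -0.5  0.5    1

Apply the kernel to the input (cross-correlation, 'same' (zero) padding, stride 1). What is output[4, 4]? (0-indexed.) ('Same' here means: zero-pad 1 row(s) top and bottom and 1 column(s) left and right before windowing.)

-0.2

The receptive field on the zero-padded input at this output position is [-0.9 -1.9 0 / 1.4 3 0 / 0 0 0]. Elementwise product with the kernel and sum: -0.9·-1 + -1.9·1 + 1.4·-0.5 + 3·0.5 + 0·-1 + 0·-0.5 + 0·0.5 + 0·1.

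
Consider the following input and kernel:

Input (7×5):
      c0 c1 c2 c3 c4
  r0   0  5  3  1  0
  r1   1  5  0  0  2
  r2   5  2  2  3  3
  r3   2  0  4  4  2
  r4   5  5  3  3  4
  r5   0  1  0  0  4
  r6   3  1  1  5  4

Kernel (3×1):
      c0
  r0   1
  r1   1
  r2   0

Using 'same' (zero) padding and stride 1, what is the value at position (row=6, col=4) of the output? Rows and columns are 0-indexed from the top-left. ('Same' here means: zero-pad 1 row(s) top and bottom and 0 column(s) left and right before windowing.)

The receptive field on the zero-padded input at this output position is [4 / 4 / 0]. Elementwise product with the kernel and sum: 4·1 + 4·1.

8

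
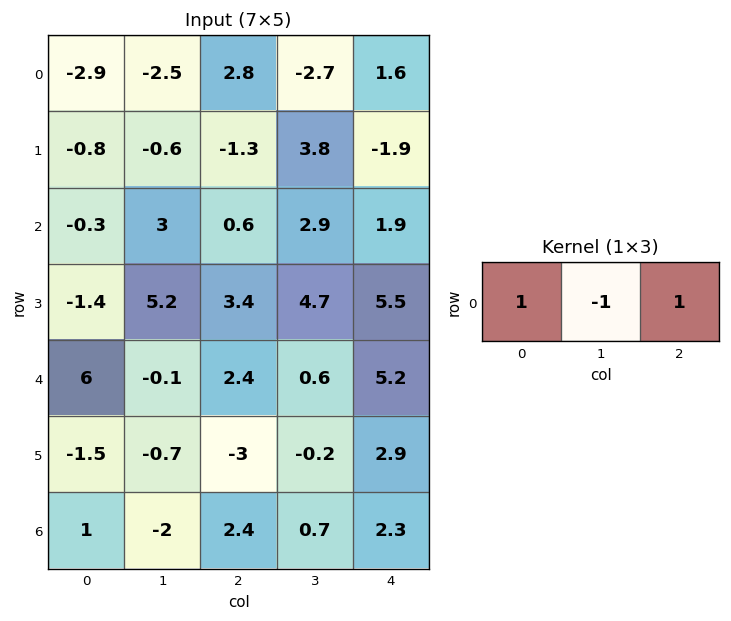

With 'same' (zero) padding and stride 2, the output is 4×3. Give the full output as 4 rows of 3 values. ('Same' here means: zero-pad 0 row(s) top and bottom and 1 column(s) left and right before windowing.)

Output[0,0]: The receptive field on the zero-padded input at this output position is [0 -2.9 -2.5]. Elementwise product with the kernel and sum: 0·1 + -2.9·-1 + -2.5·1.

0.4 -8 -4.3
3.3 5.3 1
-6.1 -1.9 -4.6
-3 -3.7 -1.6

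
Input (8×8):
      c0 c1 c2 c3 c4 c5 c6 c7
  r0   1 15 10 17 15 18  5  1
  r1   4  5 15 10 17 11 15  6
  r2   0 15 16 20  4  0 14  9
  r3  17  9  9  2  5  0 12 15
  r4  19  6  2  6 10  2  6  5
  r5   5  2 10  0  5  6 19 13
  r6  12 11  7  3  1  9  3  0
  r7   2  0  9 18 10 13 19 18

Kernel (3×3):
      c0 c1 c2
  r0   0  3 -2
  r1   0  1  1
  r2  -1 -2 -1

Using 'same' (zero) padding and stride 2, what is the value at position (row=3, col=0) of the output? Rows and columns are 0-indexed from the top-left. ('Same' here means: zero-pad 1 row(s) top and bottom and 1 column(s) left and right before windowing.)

The receptive field on the zero-padded input at this output position is [0 5 2 / 0 12 11 / 0 2 0]. Elementwise product with the kernel and sum: 5·3 + 2·-2 + 12·1 + 11·1 + 0·-1 + 2·-2 + 0·-1.

30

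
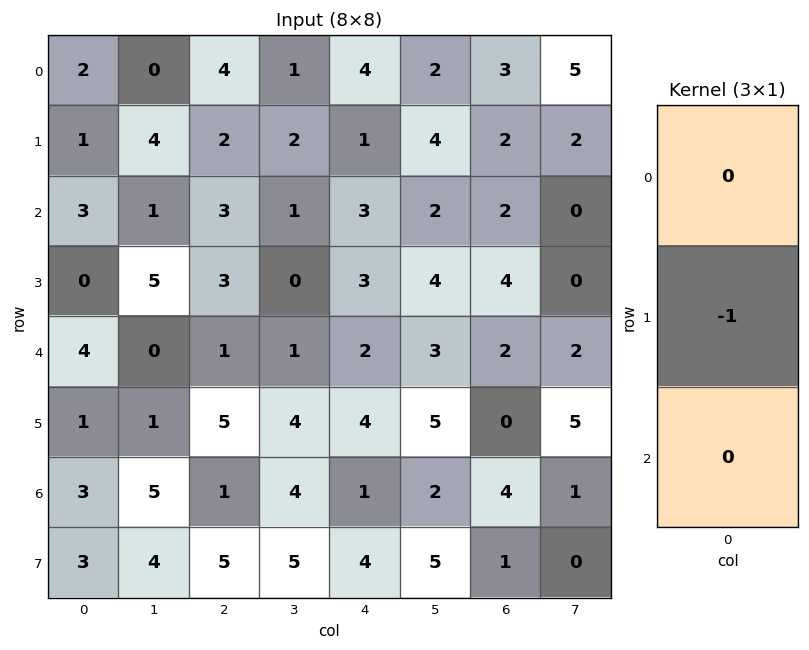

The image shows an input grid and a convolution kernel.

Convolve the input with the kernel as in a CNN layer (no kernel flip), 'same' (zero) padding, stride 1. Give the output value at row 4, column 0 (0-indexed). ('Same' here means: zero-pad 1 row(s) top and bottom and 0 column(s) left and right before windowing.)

The receptive field on the zero-padded input at this output position is [0 / 4 / 1]. Elementwise product with the kernel and sum: 4·-1.

-4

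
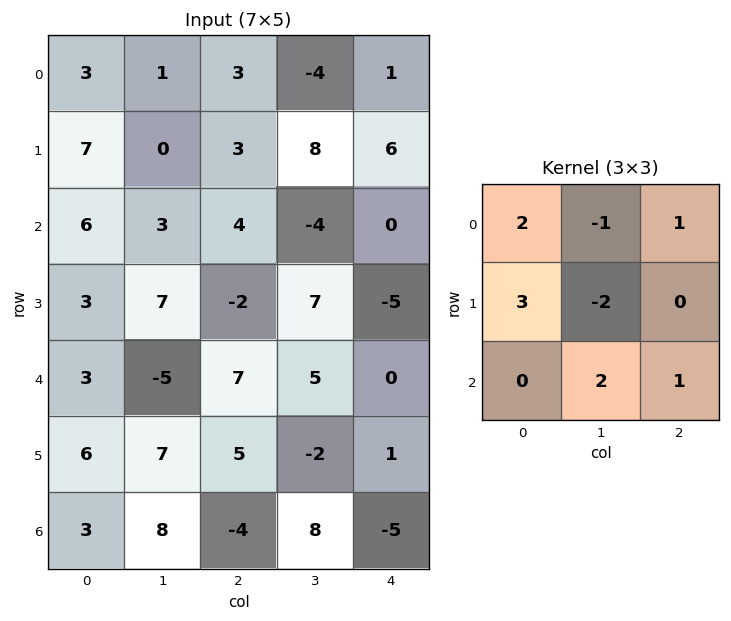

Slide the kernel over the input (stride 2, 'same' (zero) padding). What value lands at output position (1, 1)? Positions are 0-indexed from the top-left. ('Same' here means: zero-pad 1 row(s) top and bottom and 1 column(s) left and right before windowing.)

9

The receptive field on the zero-padded input at this output position is [0 3 8 / 3 4 -4 / 7 -2 7]. Elementwise product with the kernel and sum: 0·2 + 3·-1 + 8·1 + 3·3 + 4·-2 + -2·2 + 7·1.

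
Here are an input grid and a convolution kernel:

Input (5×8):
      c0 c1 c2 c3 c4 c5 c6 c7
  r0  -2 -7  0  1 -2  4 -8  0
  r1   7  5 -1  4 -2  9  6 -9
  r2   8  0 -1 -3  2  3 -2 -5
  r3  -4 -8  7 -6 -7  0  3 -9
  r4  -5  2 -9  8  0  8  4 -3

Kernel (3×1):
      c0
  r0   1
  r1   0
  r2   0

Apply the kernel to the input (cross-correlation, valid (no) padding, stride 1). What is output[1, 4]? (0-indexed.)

The receptive field on the input at this output position is [-2 / 2 / -7]. Elementwise product with the kernel and sum: -2·1.

-2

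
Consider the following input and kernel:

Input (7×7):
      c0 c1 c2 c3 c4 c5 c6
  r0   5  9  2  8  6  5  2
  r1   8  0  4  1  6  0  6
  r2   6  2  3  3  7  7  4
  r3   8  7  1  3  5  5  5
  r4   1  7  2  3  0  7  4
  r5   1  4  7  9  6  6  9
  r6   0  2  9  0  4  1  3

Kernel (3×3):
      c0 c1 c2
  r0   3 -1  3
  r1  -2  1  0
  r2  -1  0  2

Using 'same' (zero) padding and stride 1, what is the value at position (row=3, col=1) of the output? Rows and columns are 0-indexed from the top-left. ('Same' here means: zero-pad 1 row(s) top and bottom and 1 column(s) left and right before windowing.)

The receptive field on the zero-padded input at this output position is [6 2 3 / 8 7 1 / 1 7 2]. Elementwise product with the kernel and sum: 6·3 + 2·-1 + 3·3 + 8·-2 + 7·1 + 1·-1 + 2·2.

19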